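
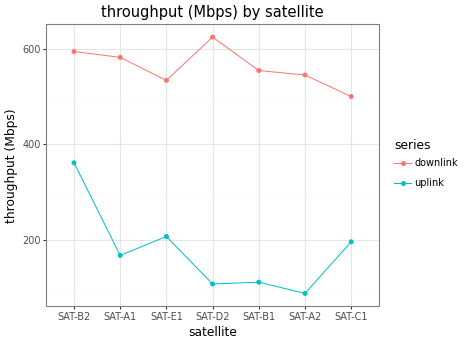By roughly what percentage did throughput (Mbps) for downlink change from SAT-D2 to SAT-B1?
≈ -8.3%

SAT-D2 ≈ 600, SAT-B1 ≈ 550; (550 − 600) / 600 ≈ -8.3%.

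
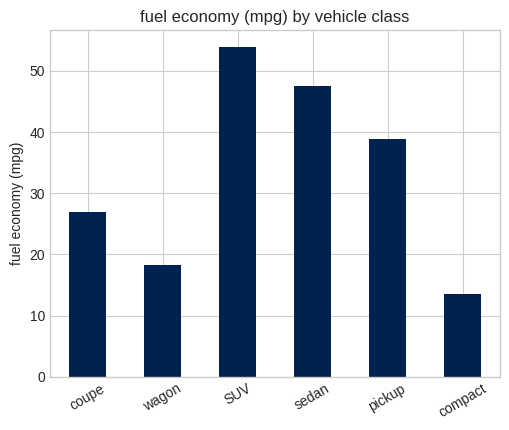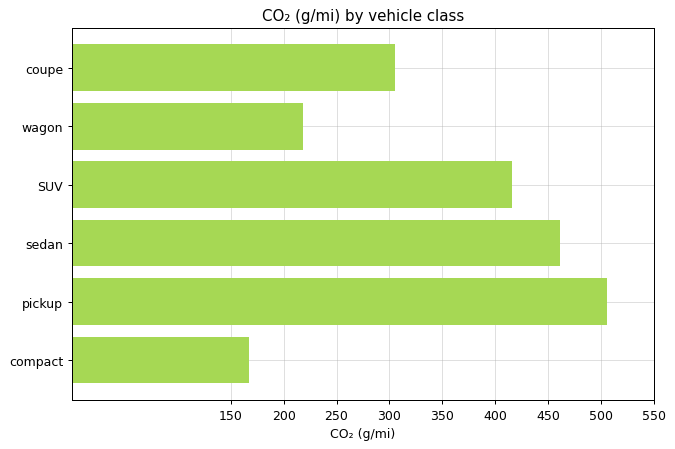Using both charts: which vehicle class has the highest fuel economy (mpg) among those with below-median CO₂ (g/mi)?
Chart 2 median CO₂ (g/mi) ≈ 350; below-median vehicle classes: coupe, wagon, compact. Among those, coupe has the highest fuel economy (mpg) (≈ 25).

coupe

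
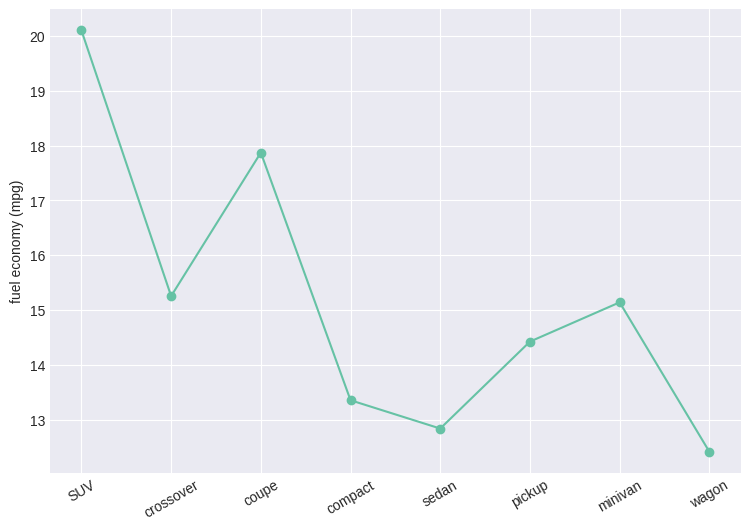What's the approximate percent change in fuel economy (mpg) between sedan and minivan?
sedan ≈ 13, minivan ≈ 15; (15 − 13) / 13 ≈ +15.4%.

≈ +15.4%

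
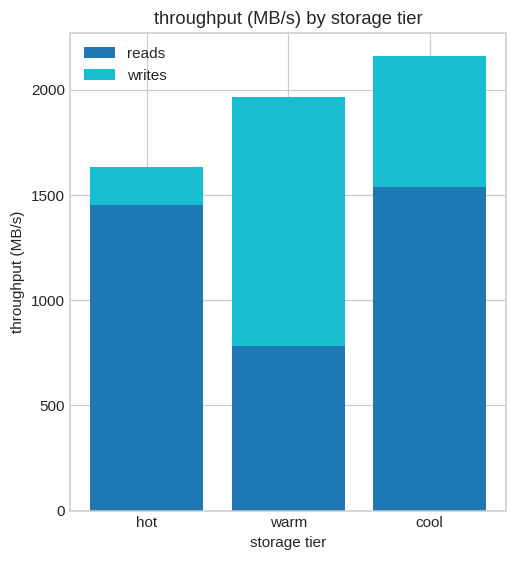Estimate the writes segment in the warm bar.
writes top ≈ 2000, bottom ≈ 800; segment ≈ 1200.

≈ 1200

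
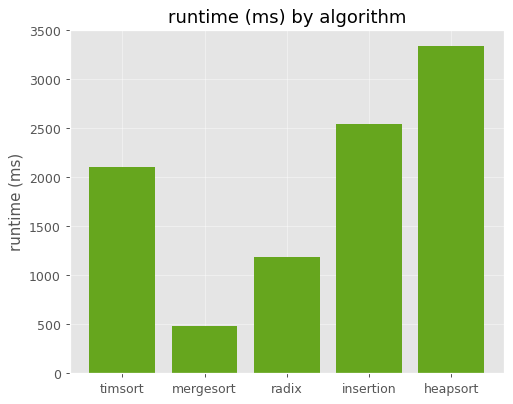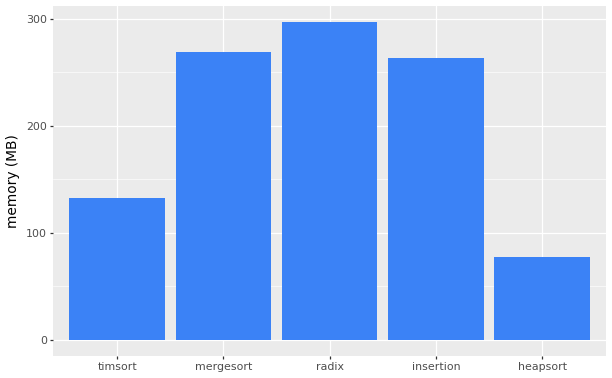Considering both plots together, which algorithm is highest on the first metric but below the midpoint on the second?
Chart 2 median memory (MB) ≈ 250; below-median algorithms: timsort, heapsort. Among those, heapsort has the highest runtime (ms) (≈ 3500).

heapsort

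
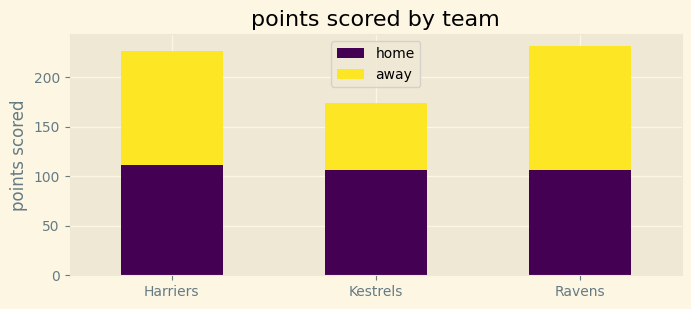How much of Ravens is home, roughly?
home top ≈ 100, bottom ≈ 0; segment ≈ 100.

≈ 100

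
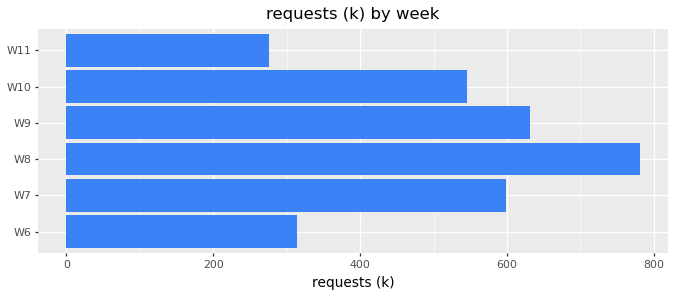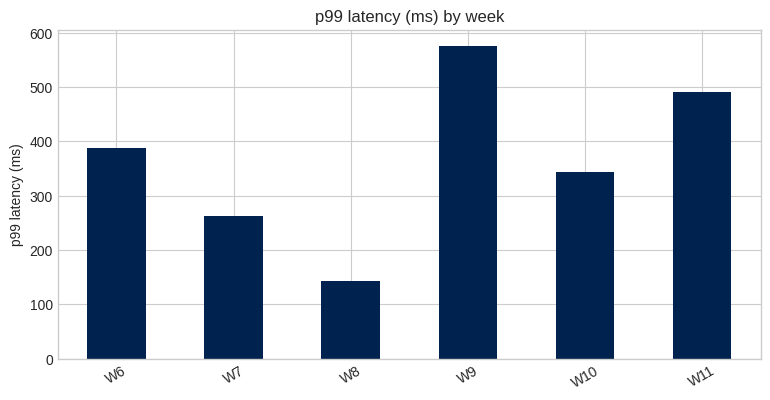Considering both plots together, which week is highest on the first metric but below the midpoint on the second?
W8

Chart 2 median p99 latency (ms) ≈ 400; below-median weeks: W7, W8, W10. Among those, W8 has the highest requests (k) (≈ 800).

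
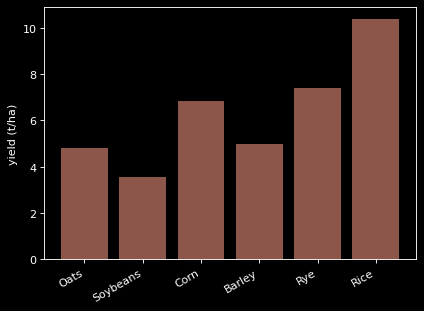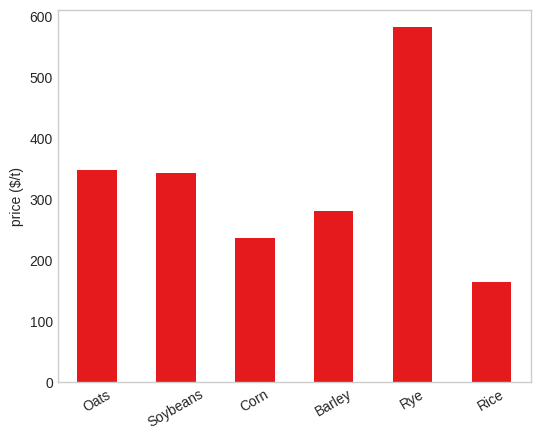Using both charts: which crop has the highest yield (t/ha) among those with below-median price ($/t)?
Chart 2 median price ($/t) ≈ 300; below-median crops: Corn, Barley, Rice. Among those, Rice has the highest yield (t/ha) (≈ 10).

Rice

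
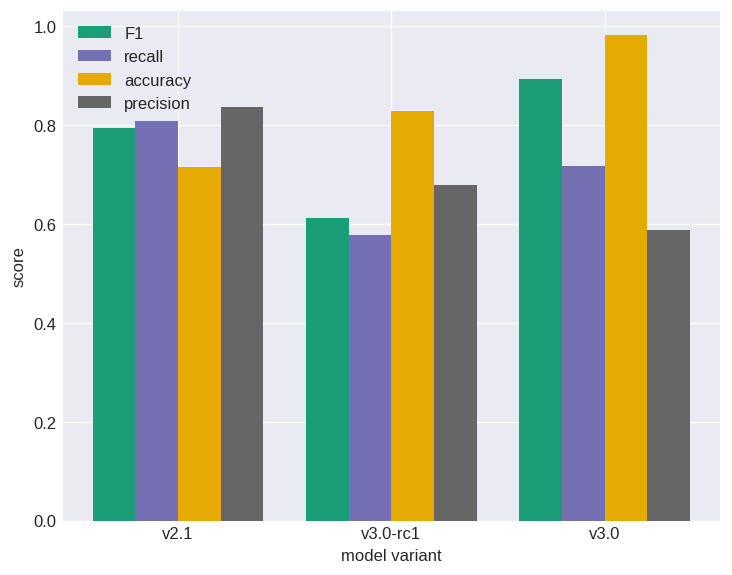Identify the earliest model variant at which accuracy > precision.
v3.0-rc1

v2.1: accuracy ≈ 0.7 vs precision ≈ 0.8 (not yet); v3.0-rc1: accuracy ≈ 0.8 vs precision ≈ 0.7 (first crossover).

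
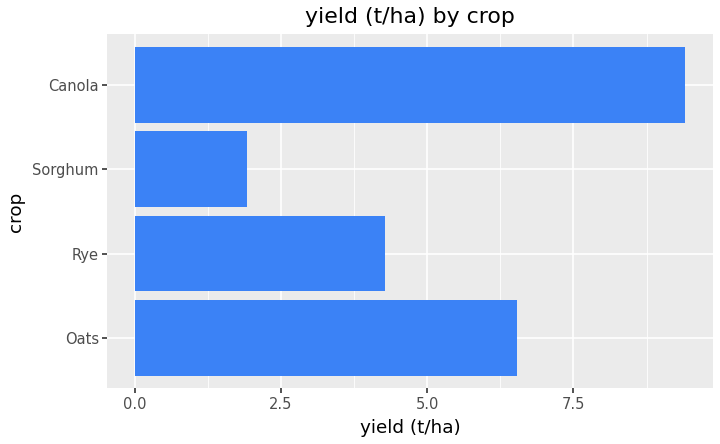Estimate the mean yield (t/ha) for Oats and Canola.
(7 + 9) / 2 ≈ 8.

≈ 8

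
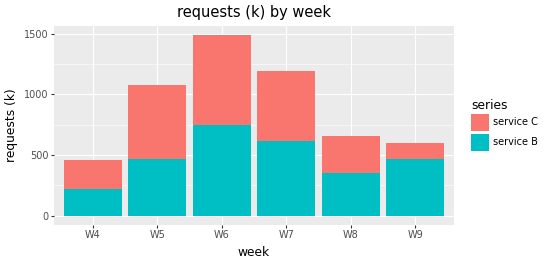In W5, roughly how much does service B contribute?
service B top ≈ 400, bottom ≈ 0; segment ≈ 400.

≈ 400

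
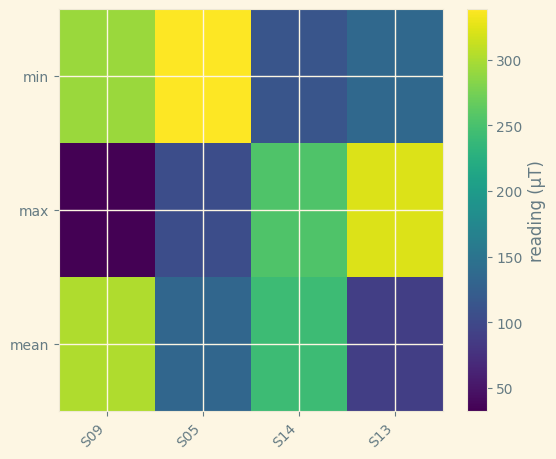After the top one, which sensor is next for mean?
Top 3 for mean: S09 ≈ 300, S14 ≈ 250, S05 ≈ 150.

S14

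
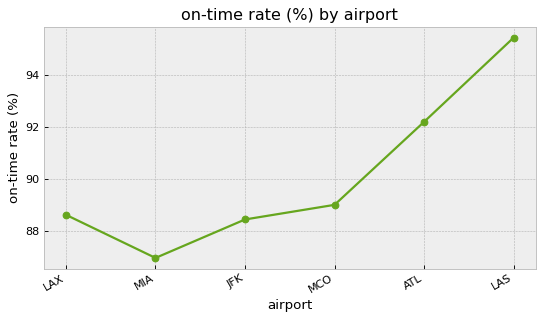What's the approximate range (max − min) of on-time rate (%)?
Max LAS ≈ 95, min MIA ≈ 87; range ≈ 8.

≈ 8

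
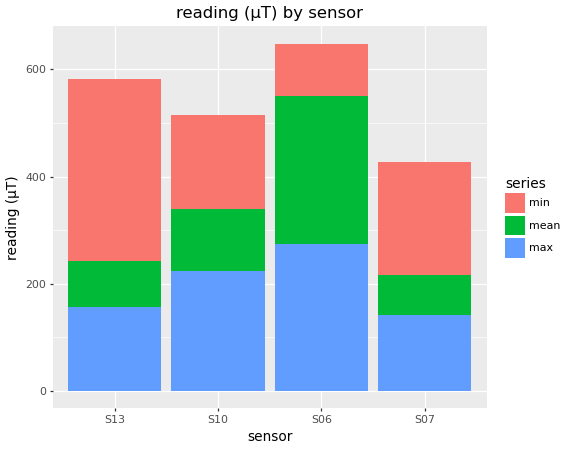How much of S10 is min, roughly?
min top ≈ 500, bottom ≈ 300; segment ≈ 200.

≈ 200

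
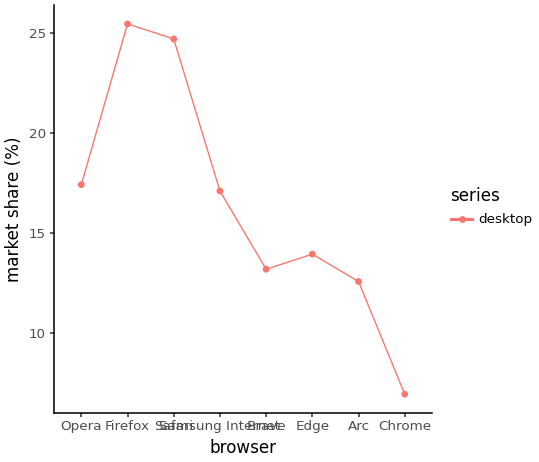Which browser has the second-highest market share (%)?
Top 3: Firefox ≈ 26, Safari ≈ 24, Opera ≈ 18.

Safari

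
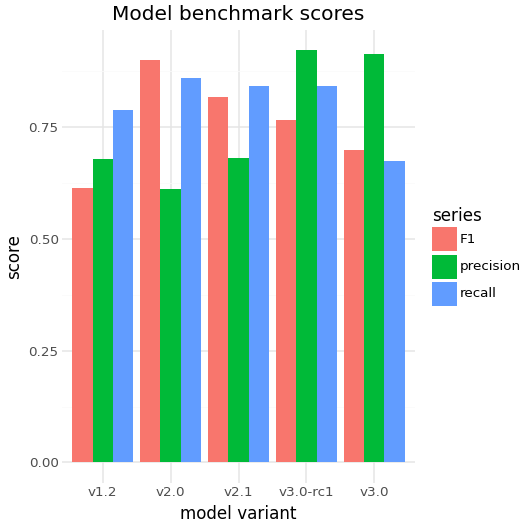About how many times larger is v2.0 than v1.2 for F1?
≈ 1.5×

v2.0 ≈ 0.9, v1.2 ≈ 0.6; 0.9/0.6 ≈ 1.5.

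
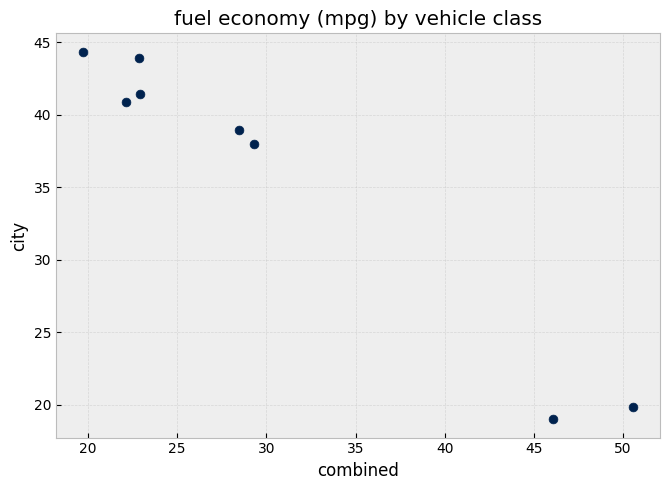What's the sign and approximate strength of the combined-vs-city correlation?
Points are negatively correlated; strong (|r| ≈ 1.0).

negative, strong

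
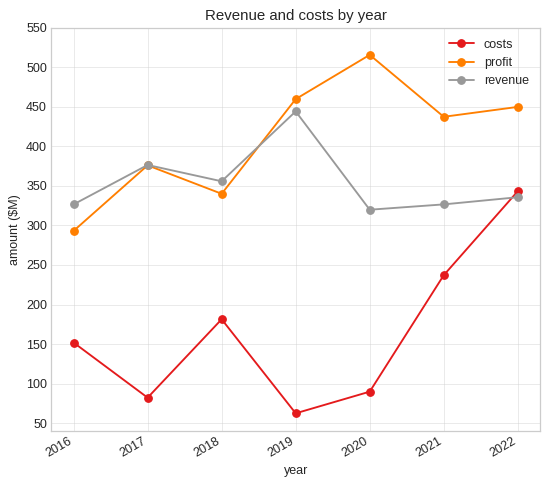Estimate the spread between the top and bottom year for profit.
Max 2020 ≈ 500, min 2016 ≈ 300; range ≈ 200.

≈ 200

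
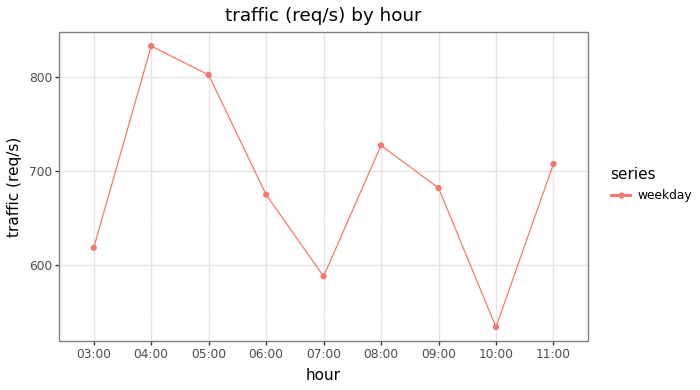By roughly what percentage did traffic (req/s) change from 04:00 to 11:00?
04:00 ≈ 825, 11:00 ≈ 700; (700 − 825) / 825 ≈ -15.2%.

≈ -15.2%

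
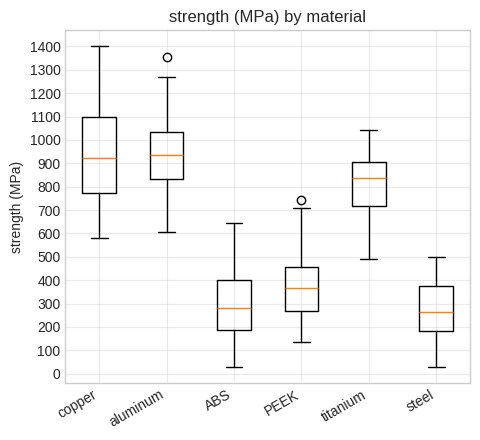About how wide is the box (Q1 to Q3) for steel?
Q3 ≈ 400, Q1 ≈ 200; IQR ≈ 200.

≈ 200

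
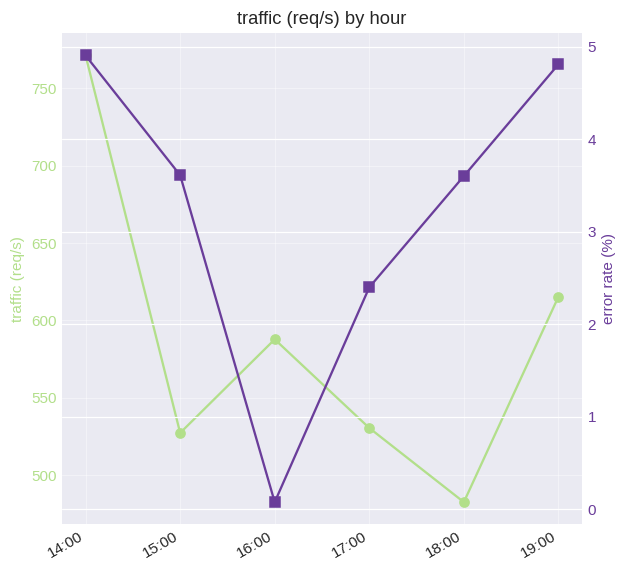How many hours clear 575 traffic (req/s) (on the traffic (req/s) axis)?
3

Above 575: 14:00, 16:00, 19:00.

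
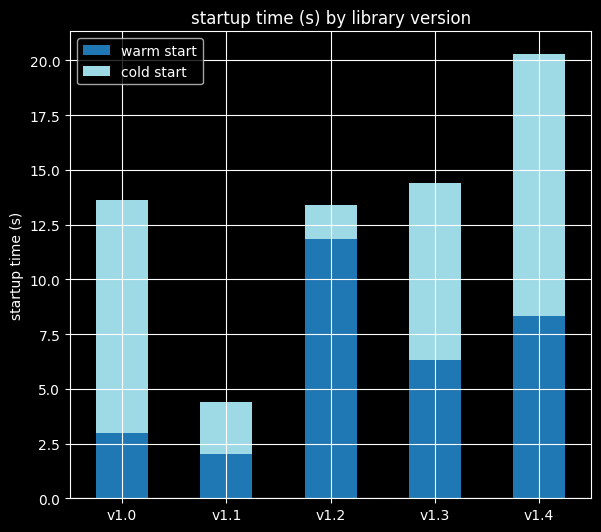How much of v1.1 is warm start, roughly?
≈ 2

warm start top ≈ 2, bottom ≈ 0; segment ≈ 2.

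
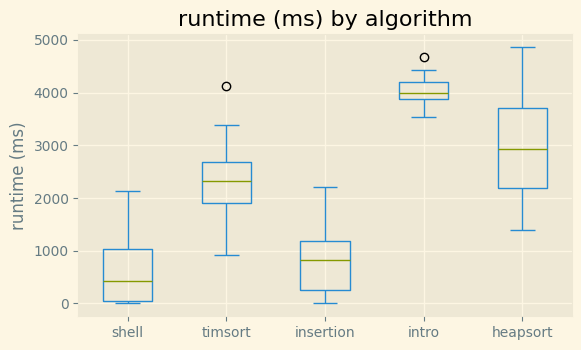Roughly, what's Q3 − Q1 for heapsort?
Q3 ≈ 3500, Q1 ≈ 2000; IQR ≈ 1500.

≈ 1500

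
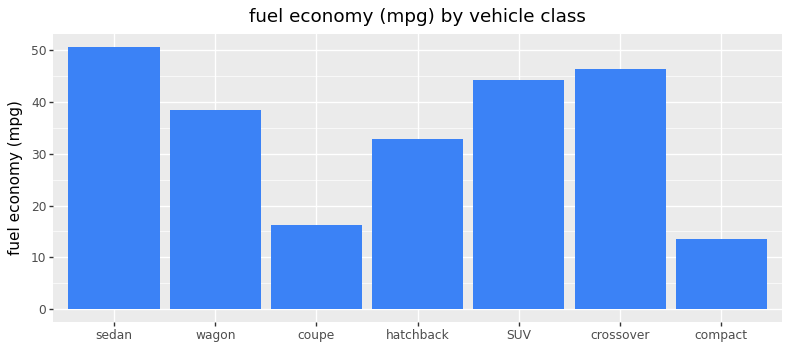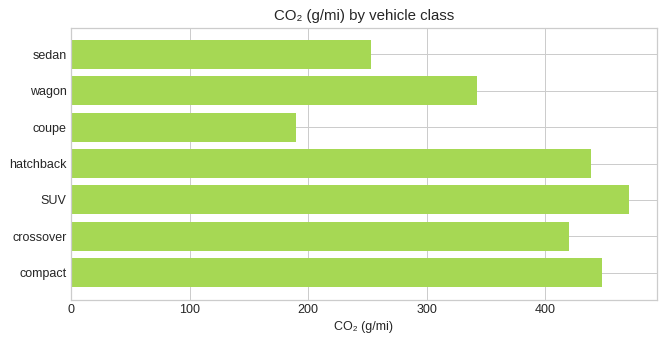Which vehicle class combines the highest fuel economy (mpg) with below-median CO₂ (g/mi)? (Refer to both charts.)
sedan

Chart 2 median CO₂ (g/mi) ≈ 400; below-median vehicle classes: sedan, wagon, coupe. Among those, sedan has the highest fuel economy (mpg) (≈ 50).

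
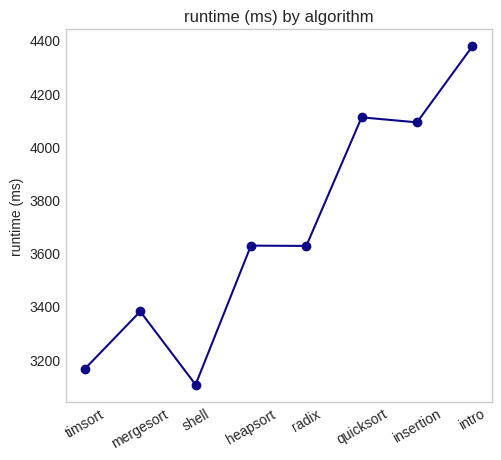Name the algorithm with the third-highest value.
Top 4: intro ≈ 4400, quicksort ≈ 4200, insertion ≈ 4000, heapsort ≈ 3600.

insertion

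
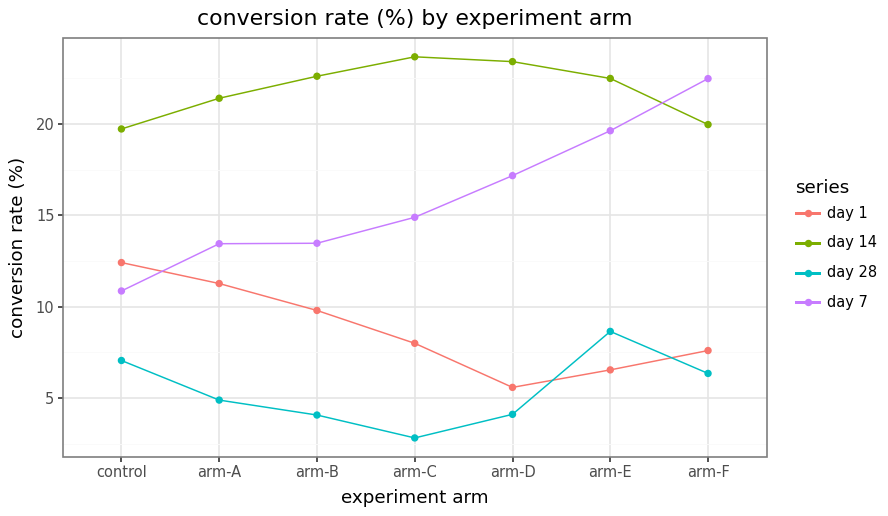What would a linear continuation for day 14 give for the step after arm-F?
Last three: 24, 22, 20 → slope ≈ -2/step → next ≈ 18.

≈ 18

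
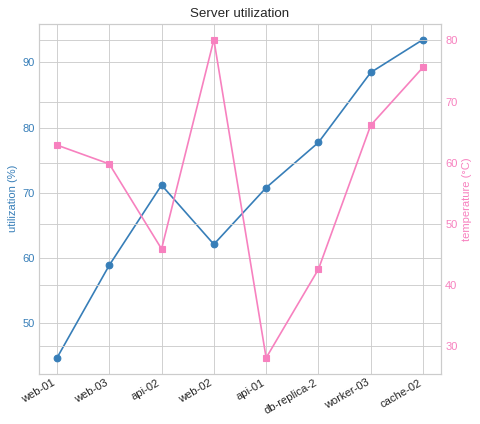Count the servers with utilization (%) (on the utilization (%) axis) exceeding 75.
3

Above 75: db-replica-2, worker-03, cache-02.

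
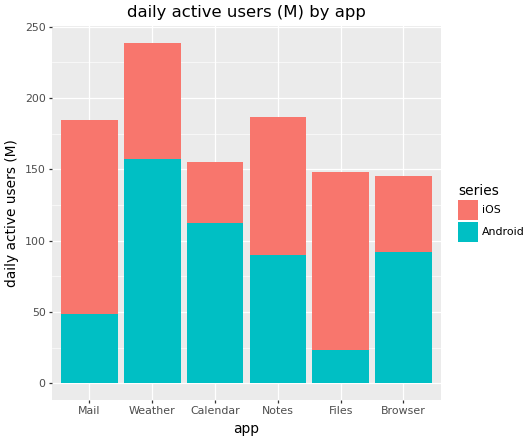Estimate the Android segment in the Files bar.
Android top ≈ 20, bottom ≈ 0; segment ≈ 20.

≈ 20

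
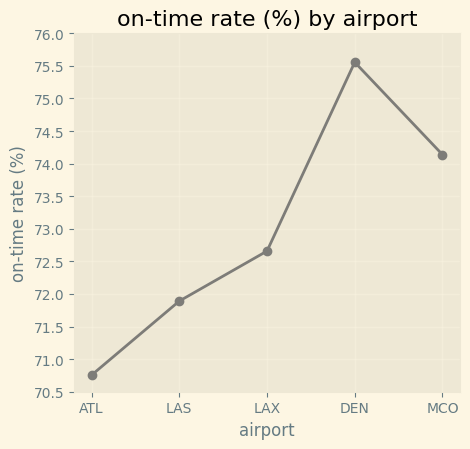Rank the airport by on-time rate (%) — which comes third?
LAX

Top 4: DEN ≈ 75.5, MCO ≈ 74.0, LAX ≈ 72.5, LAS ≈ 72.0.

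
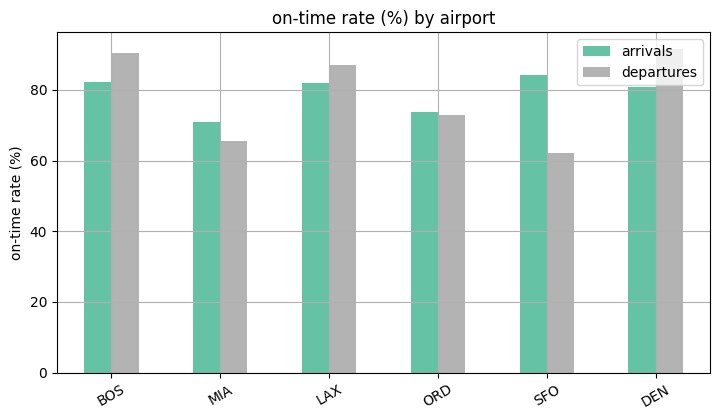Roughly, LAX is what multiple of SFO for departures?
≈ 1.5×

LAX ≈ 90, SFO ≈ 60; 90/60 ≈ 1.5.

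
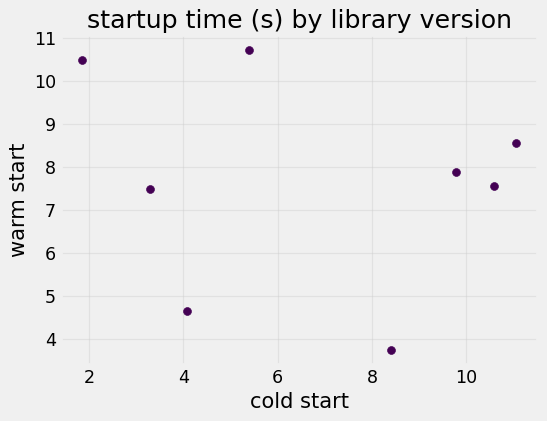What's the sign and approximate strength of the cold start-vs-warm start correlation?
no clear correlation

Points are roughly uncorrelated; weak (|r| ≈ 0.2).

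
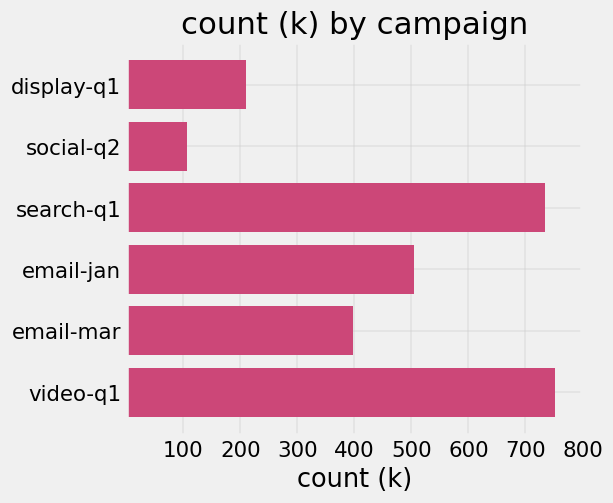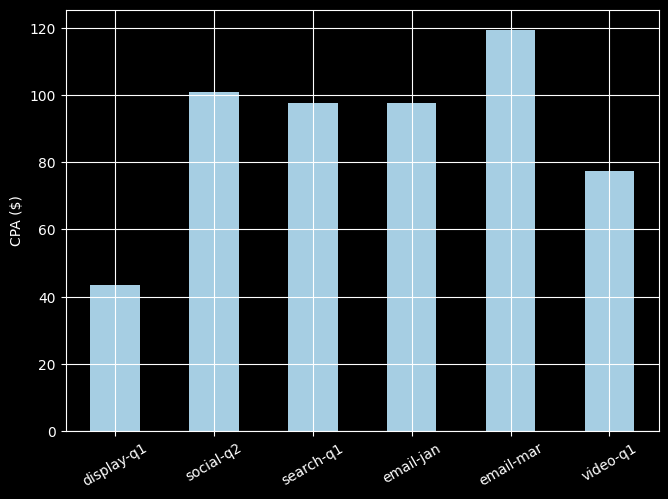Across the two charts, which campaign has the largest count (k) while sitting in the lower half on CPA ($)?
Chart 2 median CPA ($) ≈ 100; below-median campaigns: display-q1, search-q1, video-q1. Among those, video-q1 has the highest count (k) (≈ 800).

video-q1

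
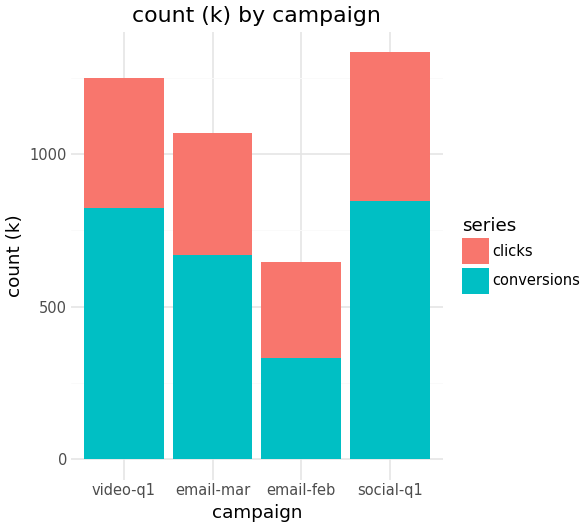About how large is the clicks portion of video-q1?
≈ 400

clicks top ≈ 1200, bottom ≈ 800; segment ≈ 400.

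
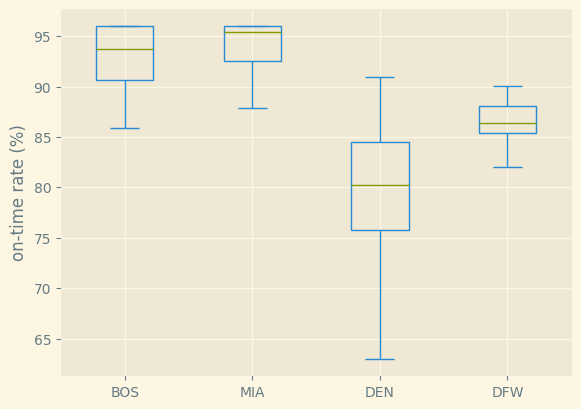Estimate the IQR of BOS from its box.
≈ 6

Q3 ≈ 96, Q1 ≈ 90; IQR ≈ 6.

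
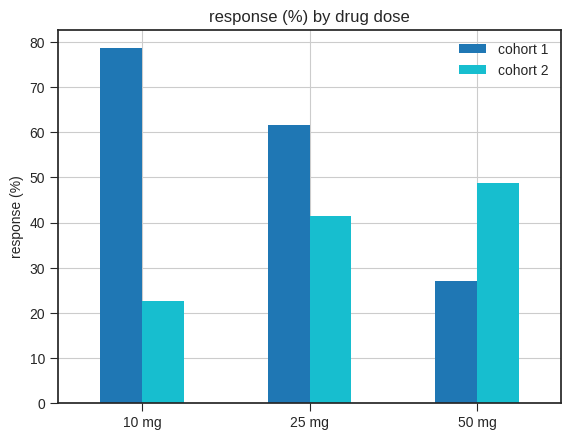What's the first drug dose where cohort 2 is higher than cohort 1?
25 mg: cohort 2 ≈ 40 vs cohort 1 ≈ 60 (not yet); 50 mg: cohort 2 ≈ 50 vs cohort 1 ≈ 30 (first crossover).

50 mg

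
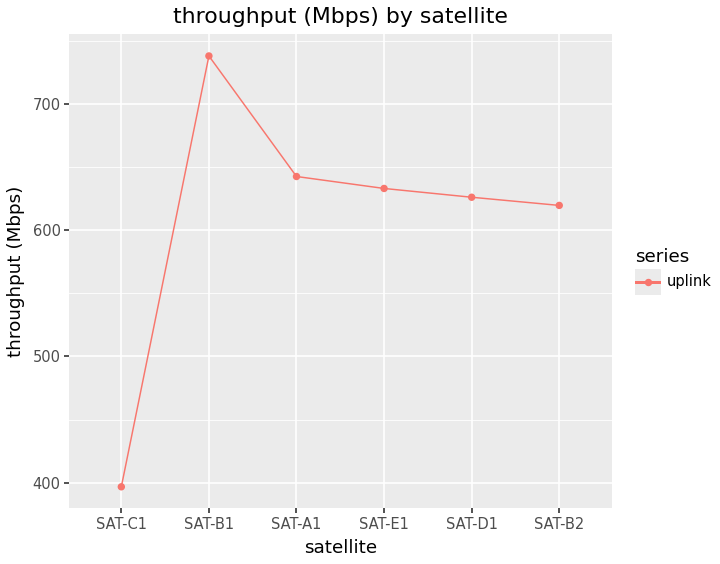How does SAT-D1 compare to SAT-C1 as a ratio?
≈ 1.62×

SAT-D1 ≈ 650, SAT-C1 ≈ 400; 650/400 ≈ 1.62.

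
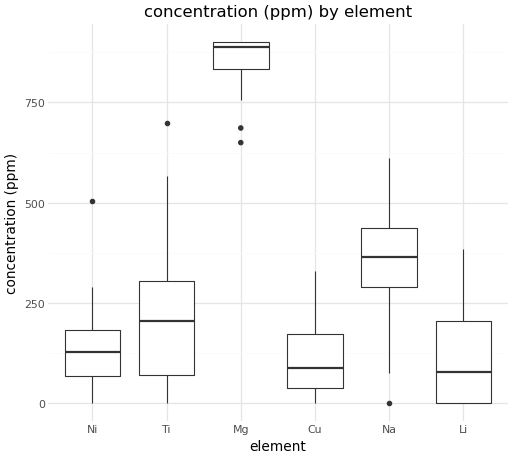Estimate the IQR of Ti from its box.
≈ 200

Q3 ≈ 300, Q1 ≈ 100; IQR ≈ 200.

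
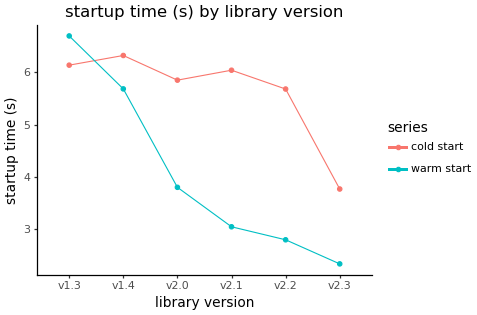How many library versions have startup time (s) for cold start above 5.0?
Above 5.0: v1.3, v1.4, v2.0, v2.1, v2.2.

5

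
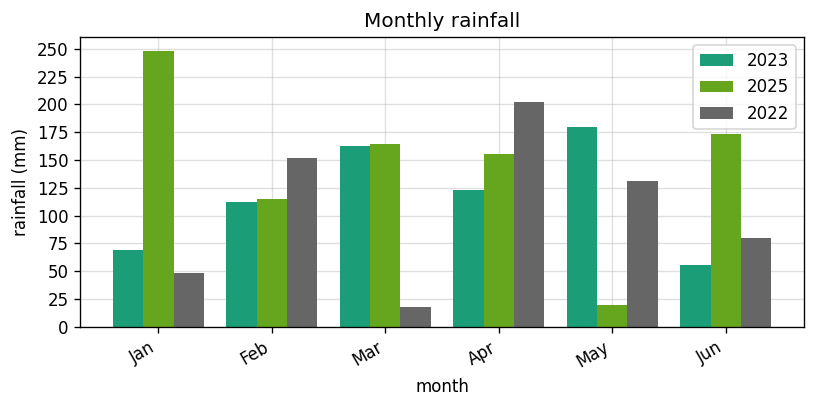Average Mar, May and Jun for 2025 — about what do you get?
≈ 125

(175 + 25 + 175) / 3 ≈ 125.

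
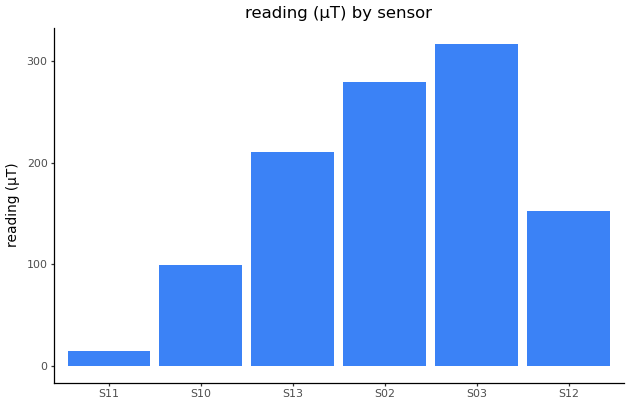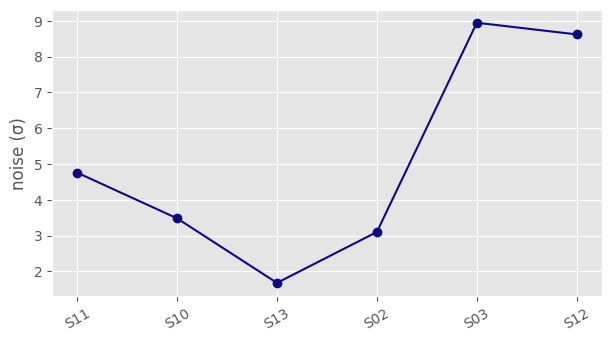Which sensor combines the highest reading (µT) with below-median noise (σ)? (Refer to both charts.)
Chart 2 median noise (σ) ≈ 4; below-median sensors: S10, S13, S02. Among those, S02 has the highest reading (µT) (≈ 300).

S02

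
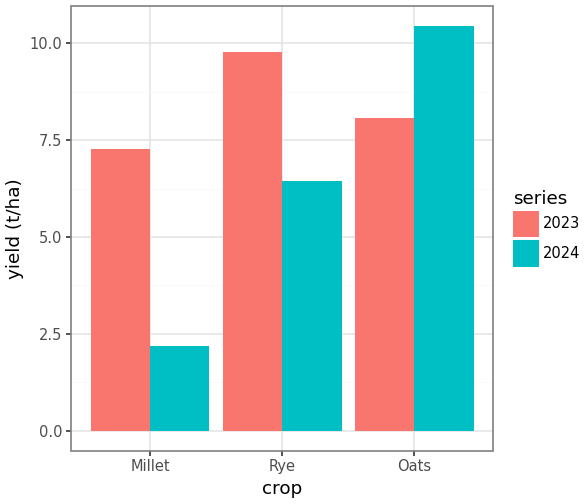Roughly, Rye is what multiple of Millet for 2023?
≈ 1.43×

Rye ≈ 10, Millet ≈ 7; 10/7 ≈ 1.43.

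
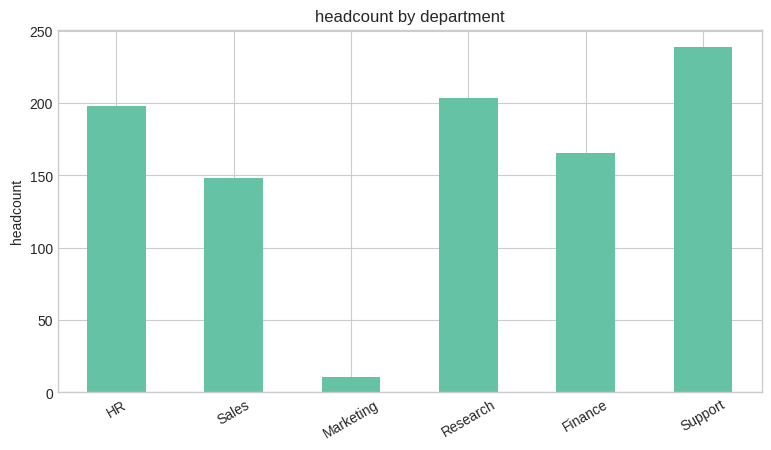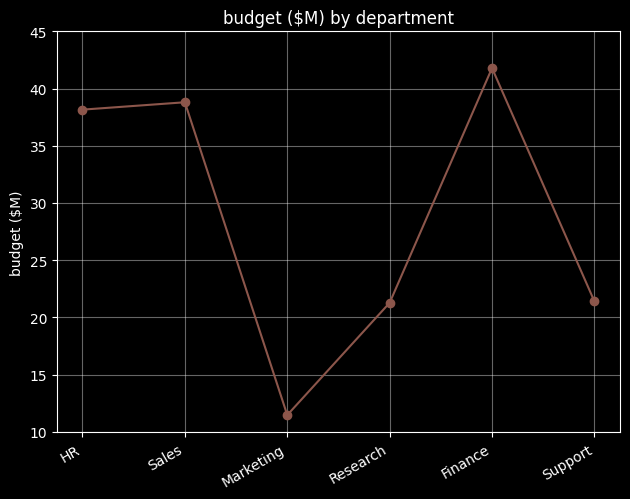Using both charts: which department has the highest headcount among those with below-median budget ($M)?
Support

Chart 2 median budget ($M) ≈ 30; below-median departments: Marketing, Research, Support. Among those, Support has the highest headcount (≈ 250).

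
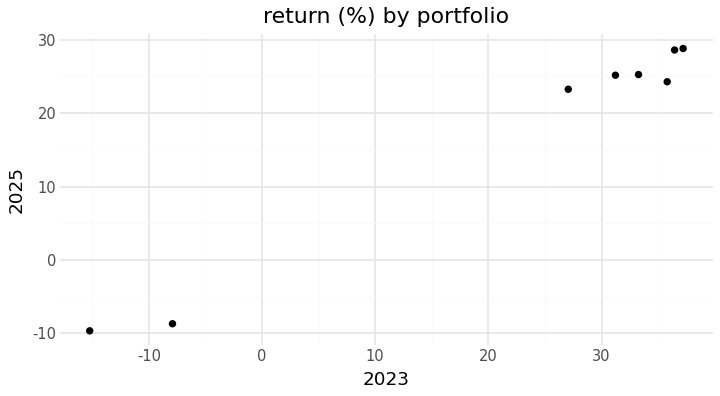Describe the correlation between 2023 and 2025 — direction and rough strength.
Points are positively correlated; strong (|r| ≈ 1.0).

positive, strong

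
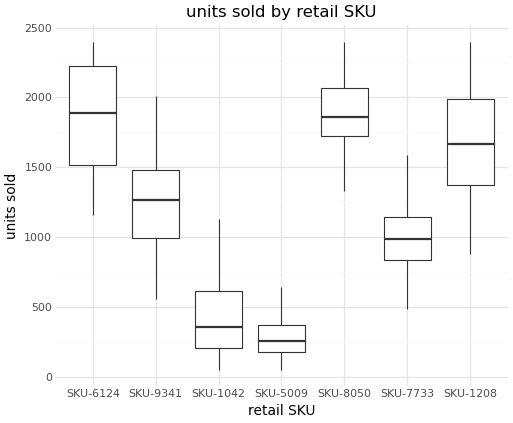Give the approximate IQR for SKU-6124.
≈ 600

Q3 ≈ 2200, Q1 ≈ 1600; IQR ≈ 600.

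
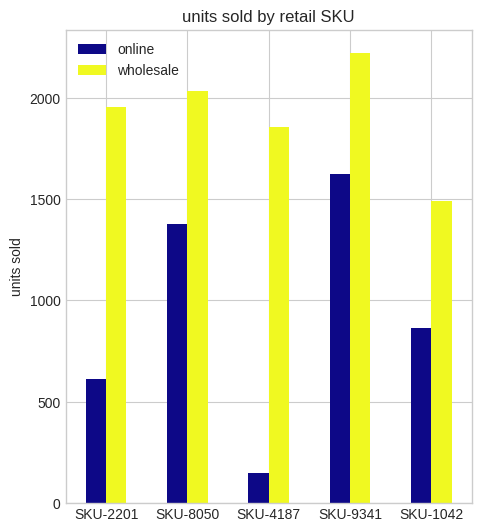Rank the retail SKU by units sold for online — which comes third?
SKU-1042

Top 4 for online: SKU-9341 ≈ 1600, SKU-8050 ≈ 1400, SKU-1042 ≈ 800, SKU-2201 ≈ 600.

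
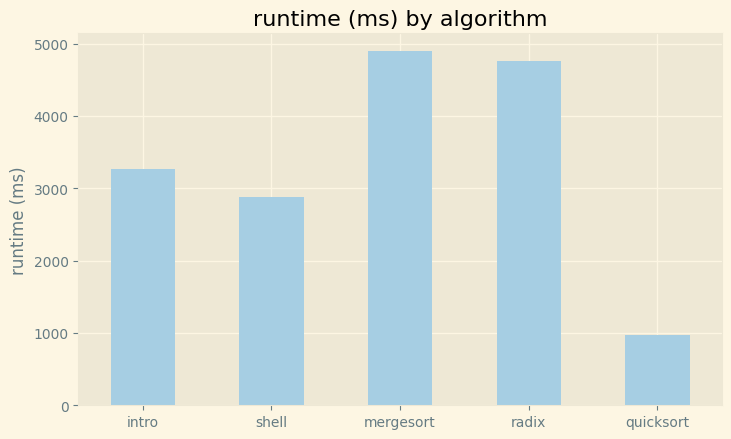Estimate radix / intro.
≈ 1.43×

radix ≈ 5000, intro ≈ 3500; 5000/3500 ≈ 1.43.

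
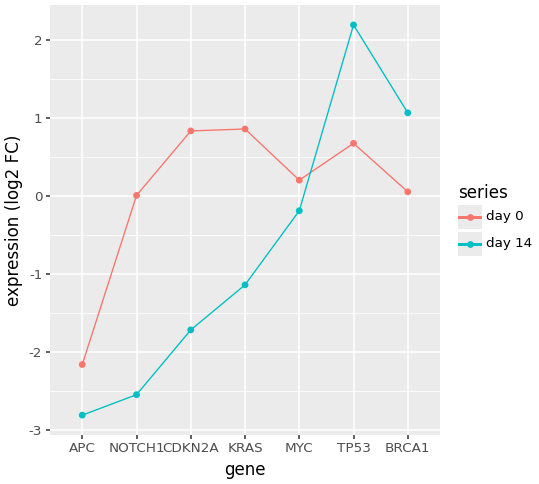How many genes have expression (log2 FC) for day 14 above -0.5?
3

Above -0.5: MYC, TP53, BRCA1.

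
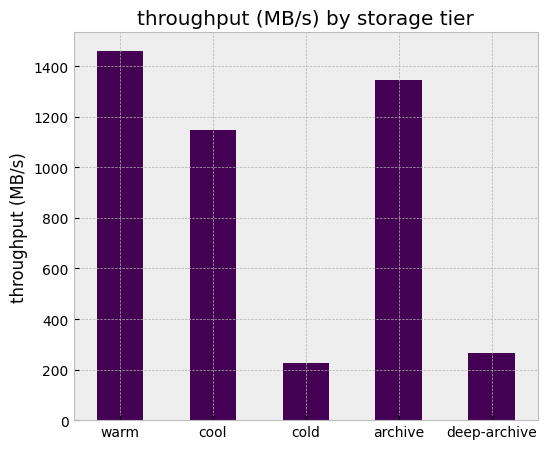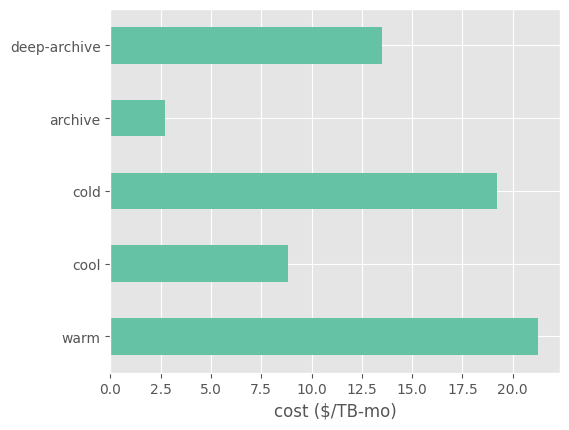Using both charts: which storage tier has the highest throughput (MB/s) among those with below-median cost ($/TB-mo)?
archive

Chart 2 median cost ($/TB-mo) ≈ 14; below-median storage tiers: cool, archive. Among those, archive has the highest throughput (MB/s) (≈ 1400).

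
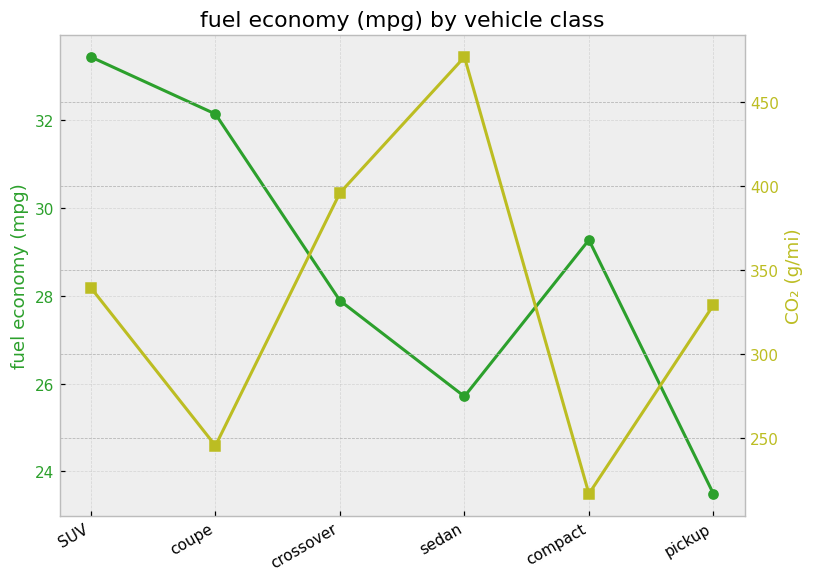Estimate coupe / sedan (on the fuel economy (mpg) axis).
coupe ≈ 32, sedan ≈ 26; 32/26 ≈ 1.23.

≈ 1.23×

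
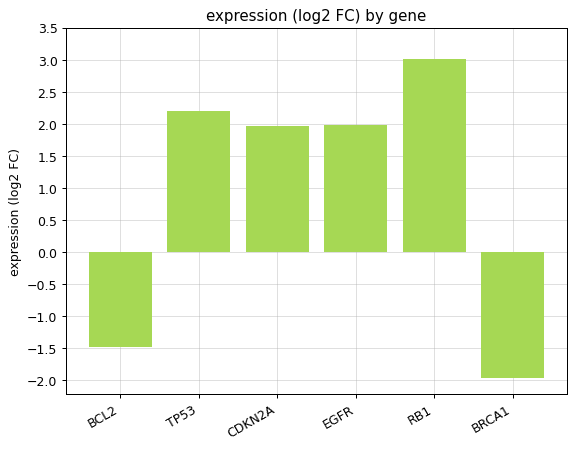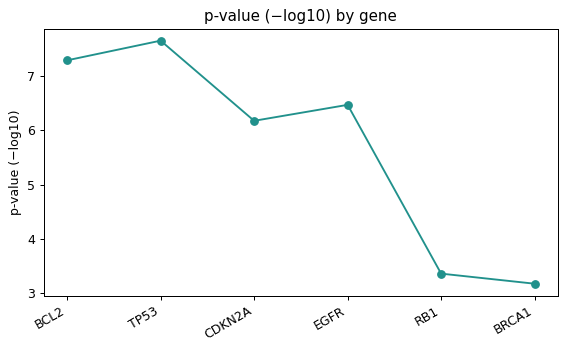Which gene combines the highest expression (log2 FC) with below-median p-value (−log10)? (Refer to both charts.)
RB1

Chart 2 median p-value (−log10) ≈ 6; below-median genes: CDKN2A, RB1, BRCA1. Among those, RB1 has the highest expression (log2 FC) (≈ 3).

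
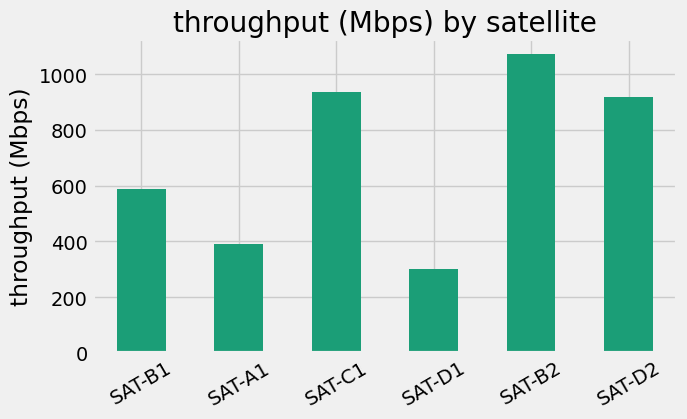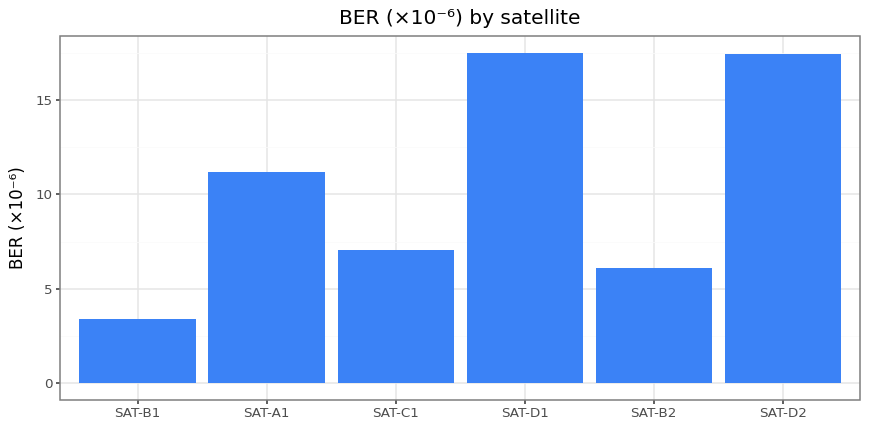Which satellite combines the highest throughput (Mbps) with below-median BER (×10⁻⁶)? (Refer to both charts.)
Chart 2 median BER (×10⁻⁶) ≈ 10; below-median satellites: SAT-B1, SAT-C1, SAT-B2. Among those, SAT-B2 has the highest throughput (Mbps) (≈ 1100).

SAT-B2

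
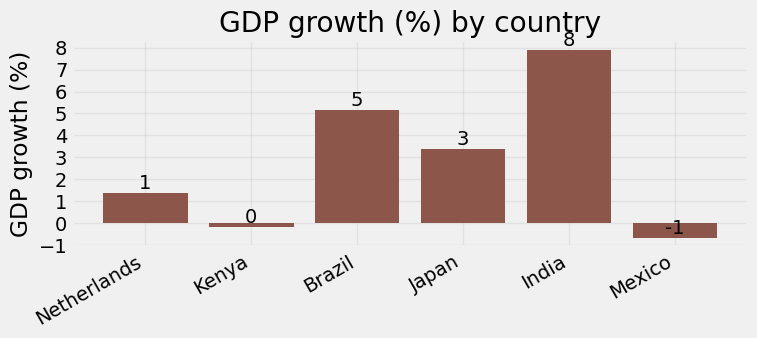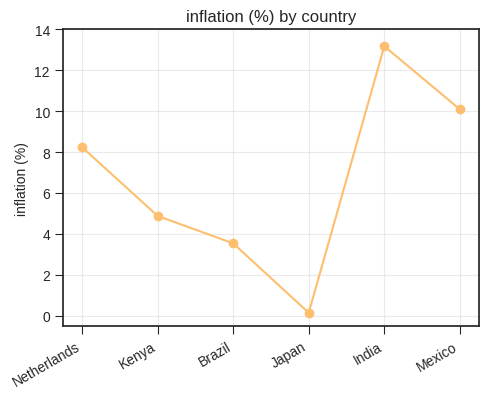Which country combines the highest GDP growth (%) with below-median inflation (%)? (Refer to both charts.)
Brazil

Chart 2 median inflation (%) ≈ 6; below-median countries: Kenya, Brazil, Japan. Among those, Brazil has the highest GDP growth (%) (≈ 5).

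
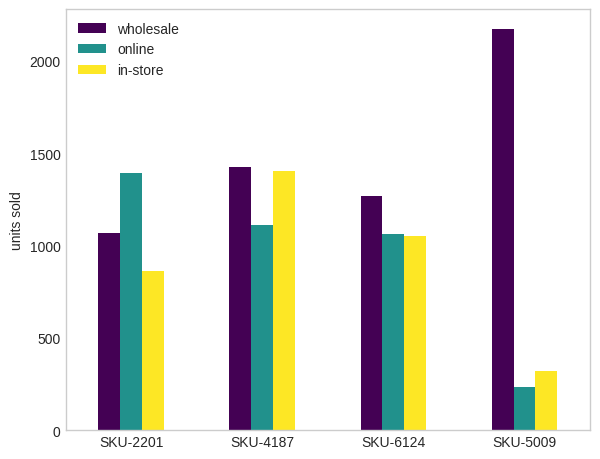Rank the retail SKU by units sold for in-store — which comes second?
SKU-6124

Top 3 for in-store: SKU-4187 ≈ 1400, SKU-6124 ≈ 1000, SKU-2201 ≈ 800.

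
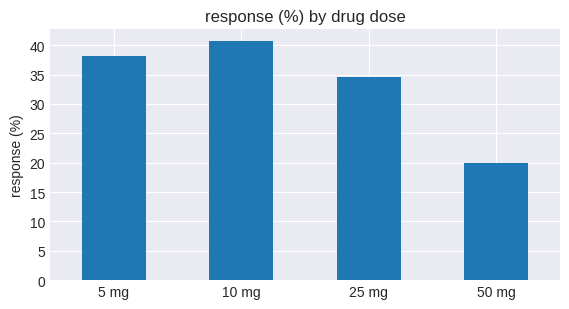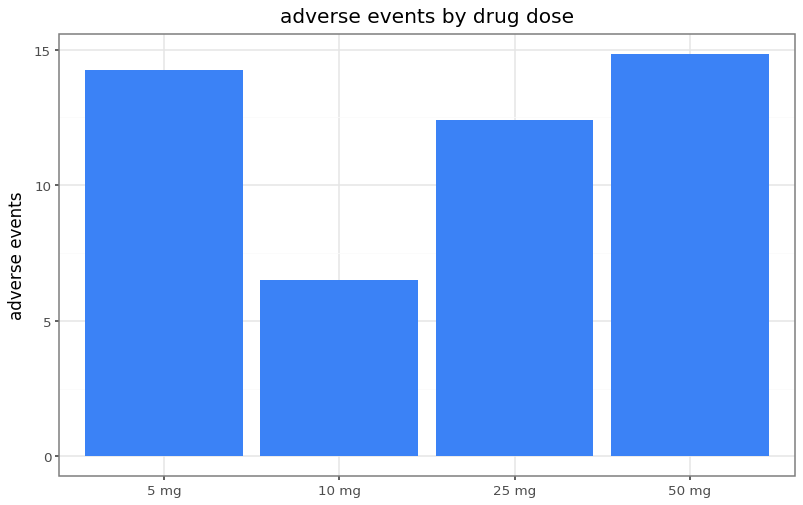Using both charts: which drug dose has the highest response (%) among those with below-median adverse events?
Chart 2 median adverse events ≈ 14; below-median drug doses: 10 mg, 25 mg. Among those, 10 mg has the highest response (%) (≈ 40).

10 mg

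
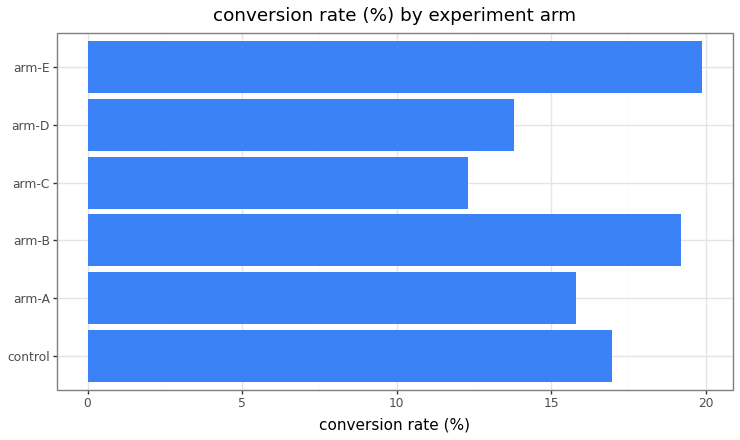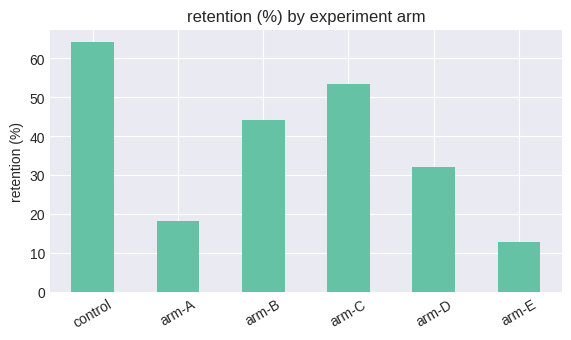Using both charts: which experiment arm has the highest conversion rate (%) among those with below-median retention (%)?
Chart 2 median retention (%) ≈ 40; below-median experiment arms: arm-A, arm-D, arm-E. Among those, arm-E has the highest conversion rate (%) (≈ 20).

arm-E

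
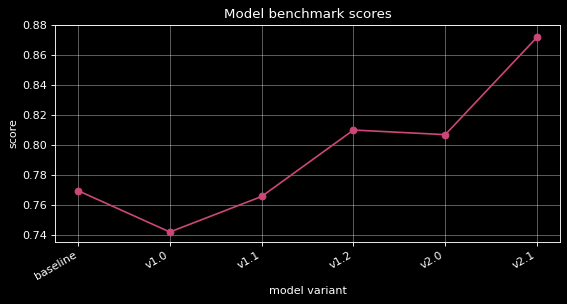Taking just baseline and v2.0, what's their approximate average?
≈ 0.78

(0.76 + 0.80) / 2 ≈ 0.78.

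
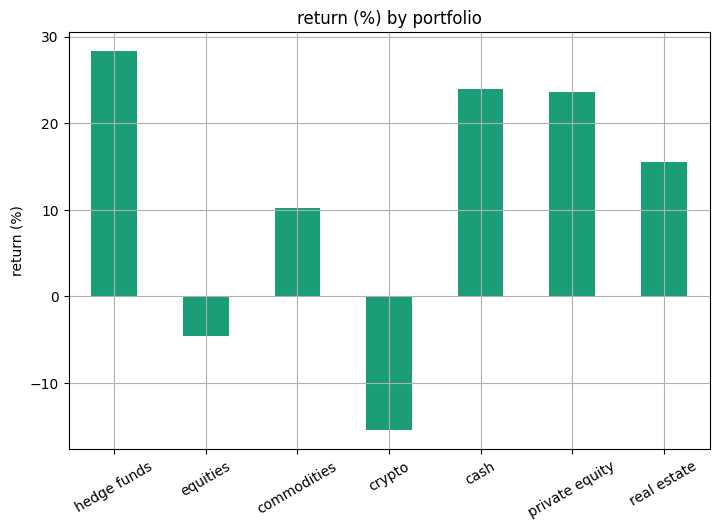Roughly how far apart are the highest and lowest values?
≈ 45

Max hedge funds ≈ 30, min crypto ≈ -15; range ≈ 45.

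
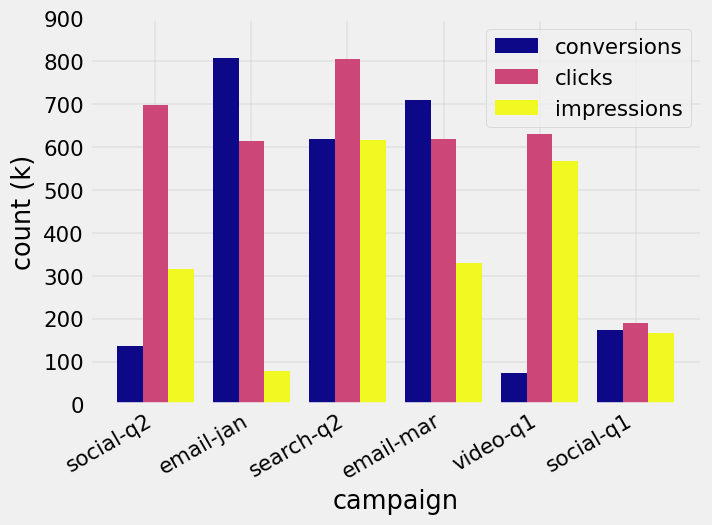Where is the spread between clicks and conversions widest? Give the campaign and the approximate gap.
social-q2, ≈ 600 k

social-q2: clicks ≈ 700, conversions ≈ 100 → gap ≈ 600. Next-largest (video-q1) is only ≈ 500.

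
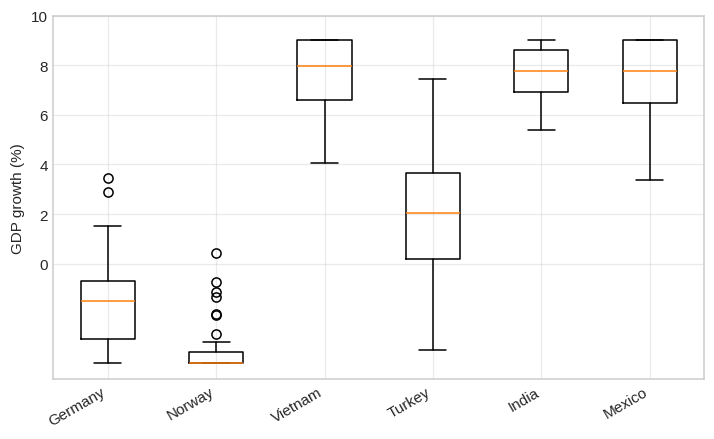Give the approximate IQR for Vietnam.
Q3 ≈ 8, Q1 ≈ 6; IQR ≈ 2.

≈ 2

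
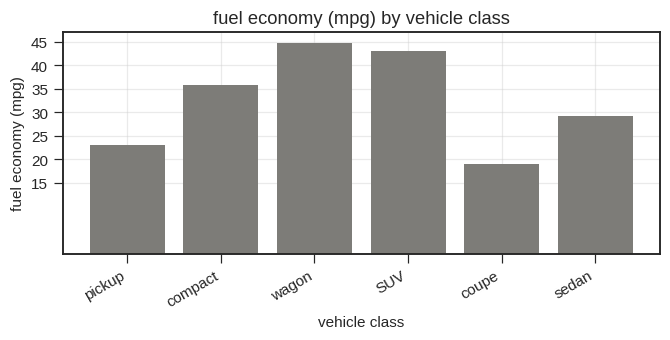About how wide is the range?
≈ 25

Max wagon ≈ 45, min coupe ≈ 20; range ≈ 25.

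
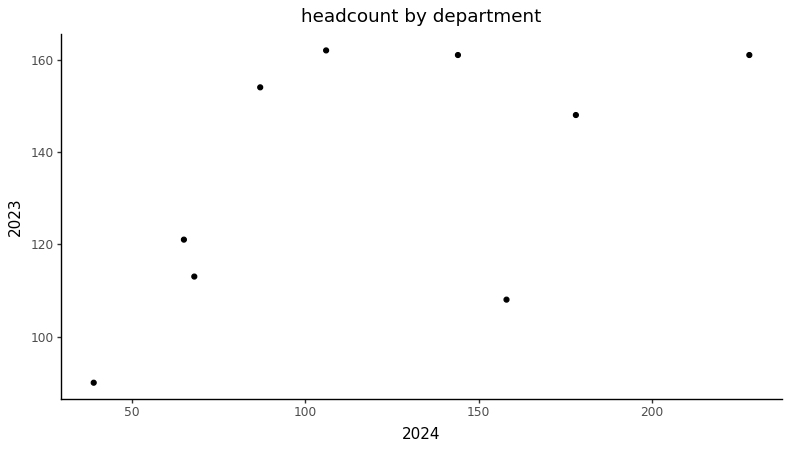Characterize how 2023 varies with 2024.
Points are positively correlated; moderate (|r| ≈ 0.6).

positive, moderate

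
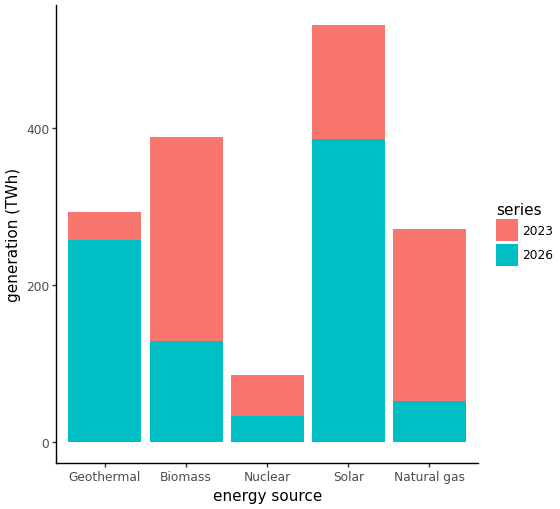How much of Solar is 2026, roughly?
2026 top ≈ 400, bottom ≈ 0; segment ≈ 400.

≈ 400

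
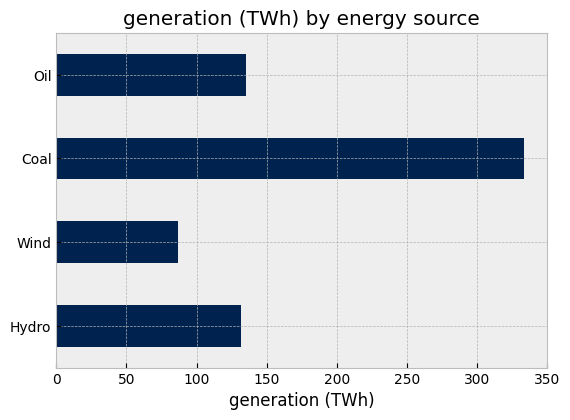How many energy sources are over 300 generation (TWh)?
Above 300: Coal.

1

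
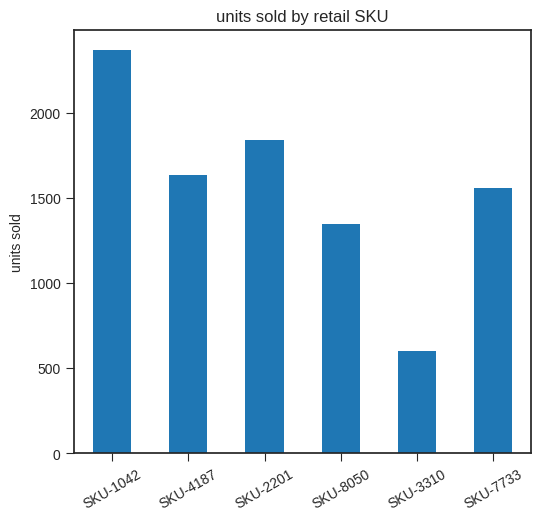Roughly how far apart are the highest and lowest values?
≈ 1800

Max SKU-1042 ≈ 2400, min SKU-3310 ≈ 600; range ≈ 1800.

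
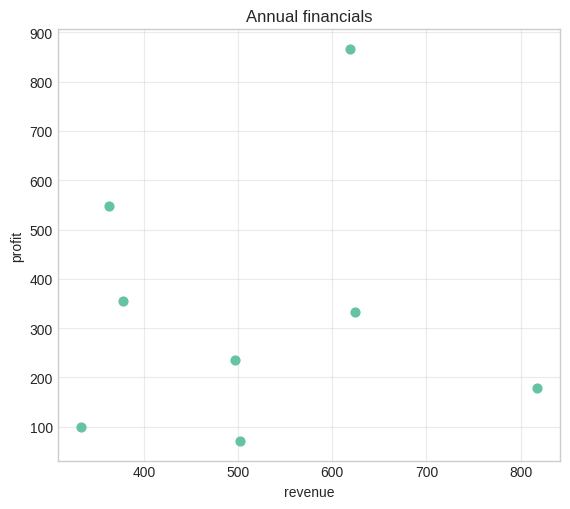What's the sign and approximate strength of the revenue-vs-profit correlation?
Points are roughly uncorrelated; weak (|r| ≈ 0.1).

no clear correlation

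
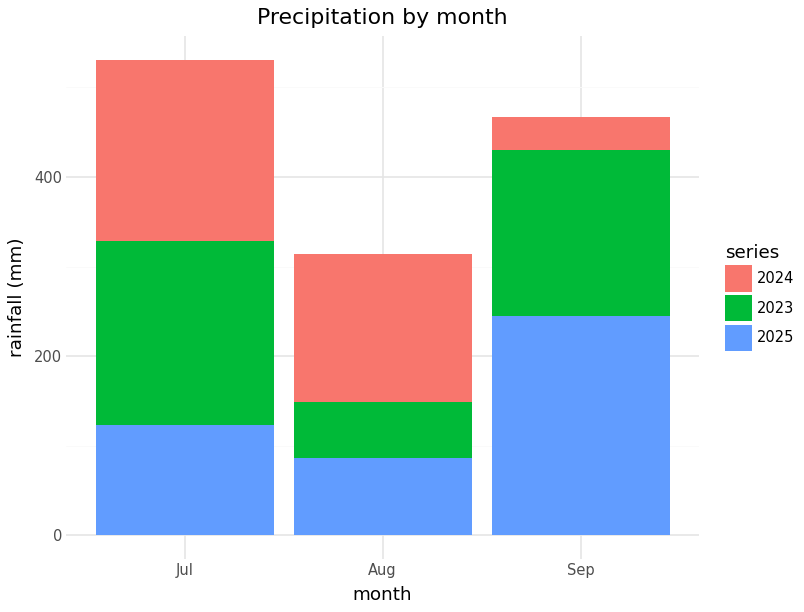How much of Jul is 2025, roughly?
2025 top ≈ 100, bottom ≈ 0; segment ≈ 100.

≈ 100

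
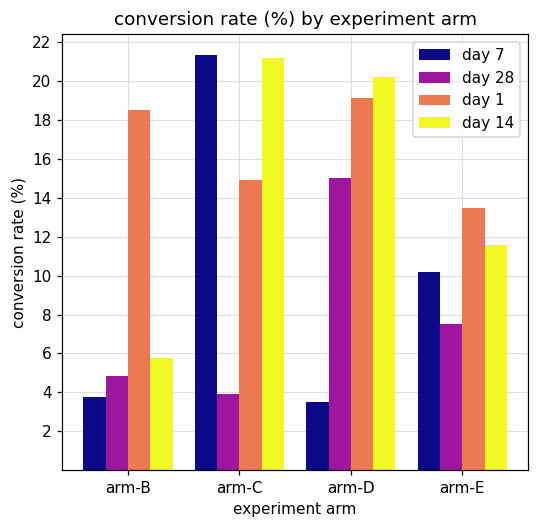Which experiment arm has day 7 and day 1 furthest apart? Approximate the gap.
arm-D, ≈ 16 %

arm-D: day 7 ≈ 4, day 1 ≈ 20 → gap ≈ 16. Next-largest (arm-B) is only ≈ 14.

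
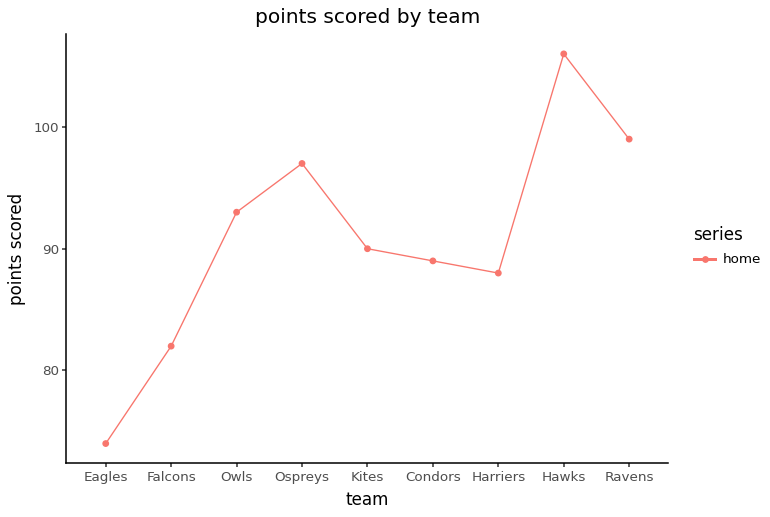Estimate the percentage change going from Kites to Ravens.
≈ +11.1%

Kites ≈ 90, Ravens ≈ 100; (100 − 90) / 90 ≈ +11.1%.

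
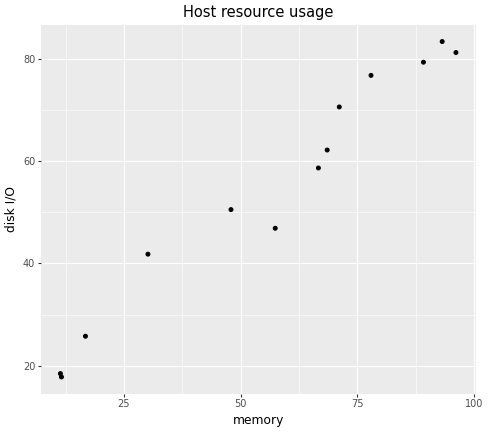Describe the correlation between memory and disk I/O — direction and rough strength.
positive, strong

Points are positively correlated; strong (|r| ≈ 1.0).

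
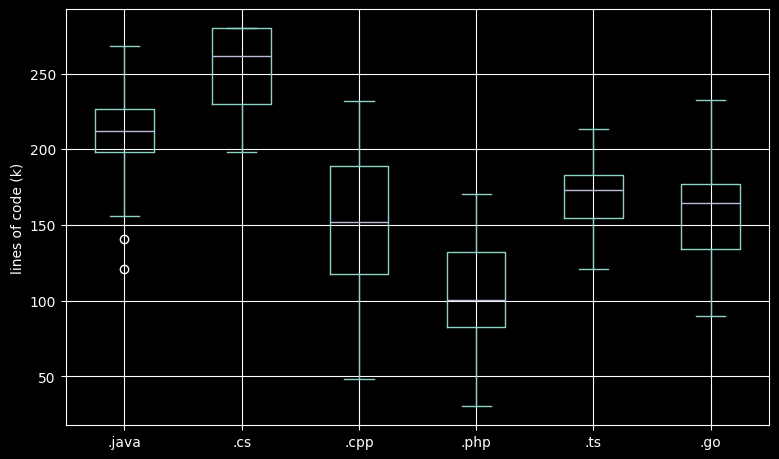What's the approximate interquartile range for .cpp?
≈ 60

Q3 ≈ 180, Q1 ≈ 120; IQR ≈ 60.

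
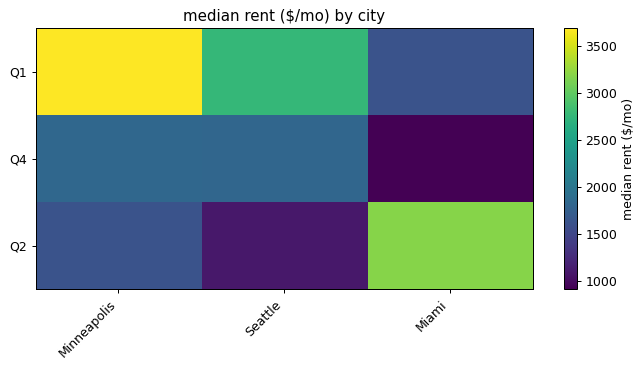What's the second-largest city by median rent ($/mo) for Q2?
Top 3 for Q2: Miami ≈ 3000, Minneapolis ≈ 1500, Seattle ≈ 1000.

Minneapolis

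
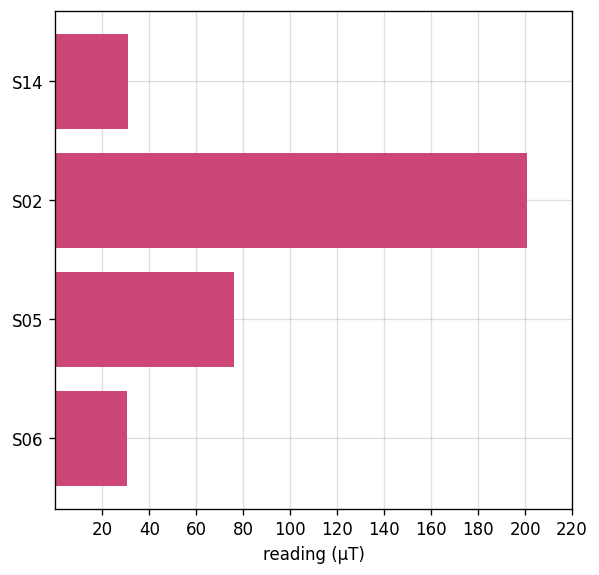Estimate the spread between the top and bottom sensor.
≈ 160

Max S02 ≈ 200, min S06 ≈ 40; range ≈ 160.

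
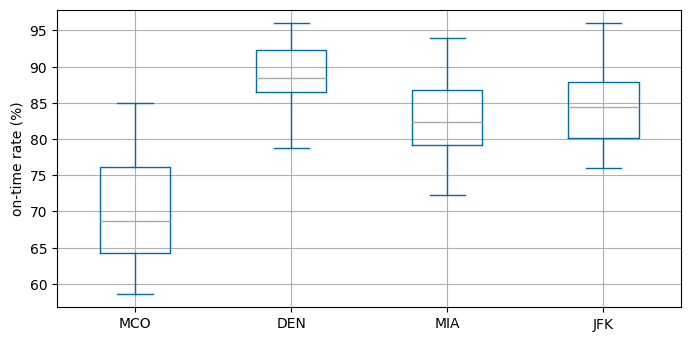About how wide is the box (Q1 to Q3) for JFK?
Q3 ≈ 88, Q1 ≈ 80; IQR ≈ 8.

≈ 8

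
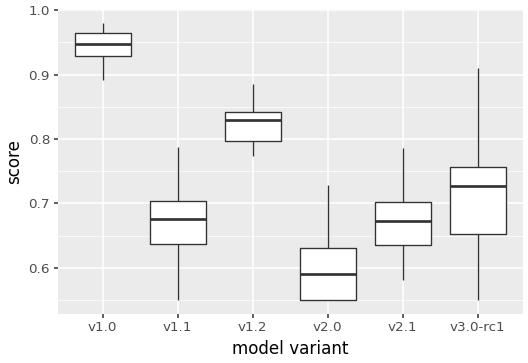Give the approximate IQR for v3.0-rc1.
Q3 ≈ 0.75, Q1 ≈ 0.65; IQR ≈ 0.10.

≈ 0.10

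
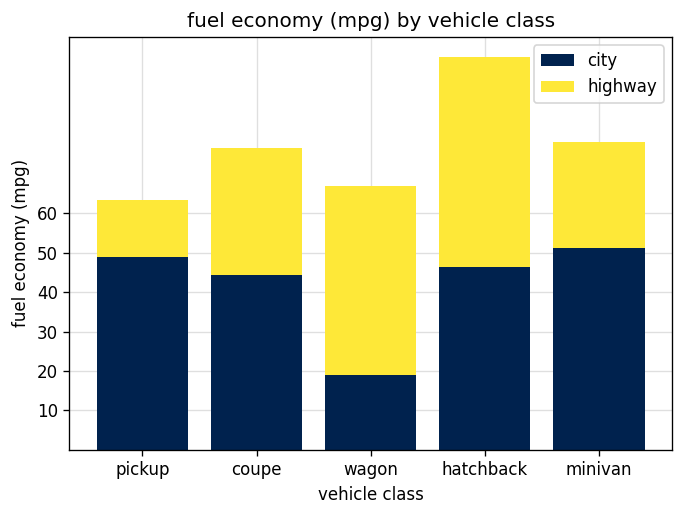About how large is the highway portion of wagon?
≈ 50

highway top ≈ 70, bottom ≈ 20; segment ≈ 50.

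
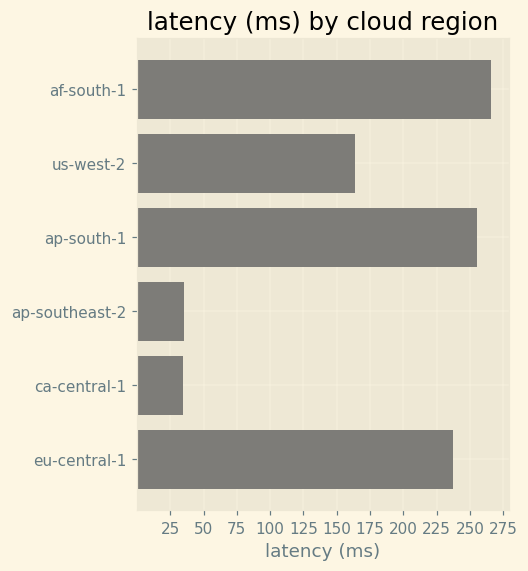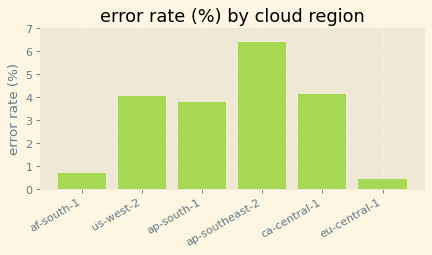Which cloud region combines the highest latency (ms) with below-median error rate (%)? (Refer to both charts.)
Chart 2 median error rate (%) ≈ 4; below-median cloud regions: af-south-1, ap-south-1, eu-central-1. Among those, af-south-1 has the highest latency (ms) (≈ 275).

af-south-1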